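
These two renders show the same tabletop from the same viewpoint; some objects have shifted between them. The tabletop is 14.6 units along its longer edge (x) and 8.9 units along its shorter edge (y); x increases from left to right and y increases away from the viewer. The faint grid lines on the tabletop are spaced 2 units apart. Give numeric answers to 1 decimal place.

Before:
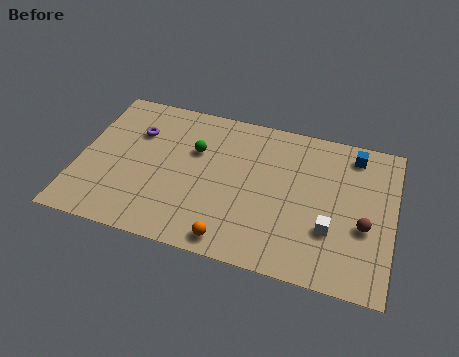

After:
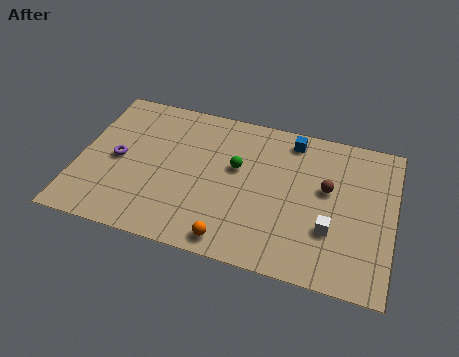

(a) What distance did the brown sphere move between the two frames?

2.5

The brown sphere was near (13.3, 3.5) before and (11.5, 5.2) after, so it travelled √(1.8² + 1.7²) ≈ 2.5 units.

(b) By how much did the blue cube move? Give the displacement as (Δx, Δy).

(-2.9, 0.1)

From the two frames, the blue cube sits at roughly (12.6, 7.6) before and (9.7, 7.7) after.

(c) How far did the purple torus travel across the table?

2.0

The purple torus moved from about (2.5, 6.2) to (1.8, 4.3), a distance of √(0.7² + 1.9²) ≈ 2.0.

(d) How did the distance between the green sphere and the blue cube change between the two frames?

-4.1

Before: roughly 7.5 units apart; after: 3.4. That's 4.1 units closer together.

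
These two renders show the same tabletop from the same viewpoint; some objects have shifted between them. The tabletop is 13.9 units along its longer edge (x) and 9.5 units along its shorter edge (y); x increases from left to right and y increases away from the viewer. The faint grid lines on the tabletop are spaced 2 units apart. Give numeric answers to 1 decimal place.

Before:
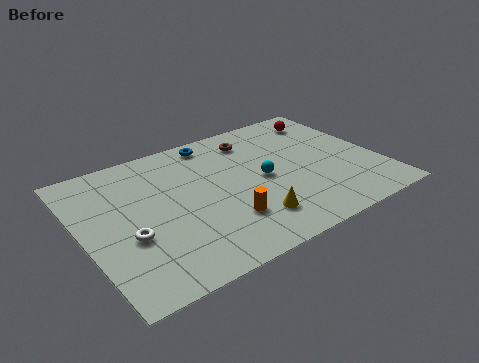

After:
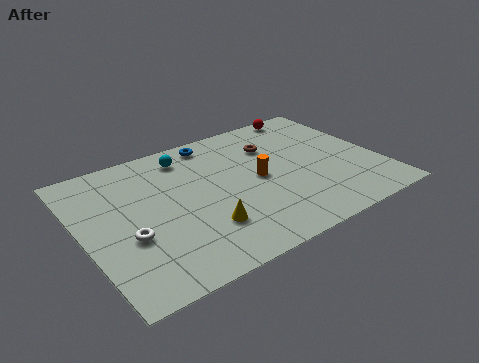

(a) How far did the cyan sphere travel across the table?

4.5

The cyan sphere moved from about (8.4, 4.6) to (5.3, 7.9), a distance of √(3.1² + 3.3²) ≈ 4.5.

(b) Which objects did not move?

the white torus and the blue torus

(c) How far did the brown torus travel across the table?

1.2

The brown torus was near (8.5, 7.7) before and (9.3, 6.8) after, so it travelled √(0.8² + 0.9²) ≈ 1.2 units.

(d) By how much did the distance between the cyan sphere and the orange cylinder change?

+1.3

They were about 3.0 units apart before and 4.3 after — 1.3 units further apart.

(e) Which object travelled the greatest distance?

the cyan sphere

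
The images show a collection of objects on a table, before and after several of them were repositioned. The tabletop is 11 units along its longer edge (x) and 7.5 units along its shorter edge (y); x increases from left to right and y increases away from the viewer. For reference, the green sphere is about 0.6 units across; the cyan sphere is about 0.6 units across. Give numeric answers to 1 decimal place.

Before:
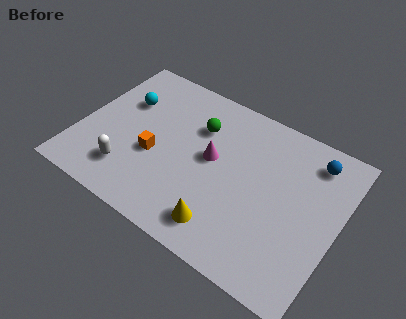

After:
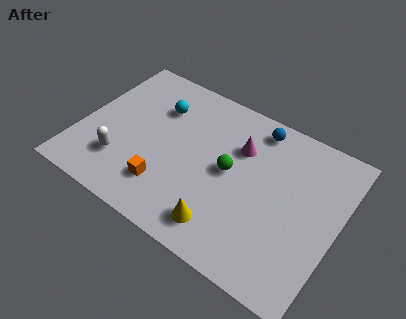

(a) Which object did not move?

the yellow cone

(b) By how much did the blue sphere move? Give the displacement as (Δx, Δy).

(-2.5, 0.3)

The blue sphere was at about (9.6, 6.2) and moved to about (7.1, 6.5).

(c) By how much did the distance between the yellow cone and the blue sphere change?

-0.5

They were about 5.7 units apart before and 5.2 after — 0.5 units closer together.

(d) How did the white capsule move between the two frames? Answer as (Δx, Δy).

(-0.4, 0.3)

From the two frames, the white capsule sits at roughly (2.4, 1.7) before and (2.0, 2.0) after.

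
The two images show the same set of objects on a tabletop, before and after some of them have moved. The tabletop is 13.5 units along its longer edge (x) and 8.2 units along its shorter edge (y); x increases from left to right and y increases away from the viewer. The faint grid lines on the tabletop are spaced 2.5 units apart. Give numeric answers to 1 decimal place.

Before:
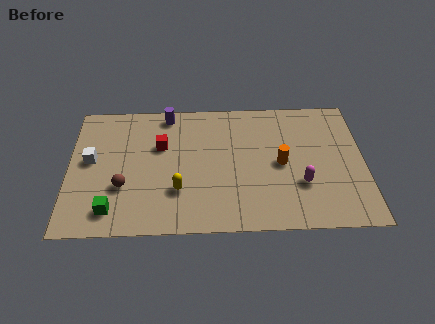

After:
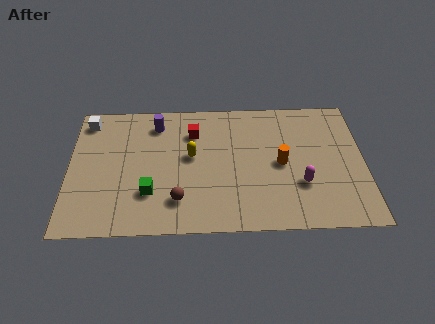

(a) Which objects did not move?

the magenta capsule and the orange cylinder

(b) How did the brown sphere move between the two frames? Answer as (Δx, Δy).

(2.5, -0.9)

From the two frames, the brown sphere sits at roughly (2.5, 2.8) before and (5.0, 1.9) after.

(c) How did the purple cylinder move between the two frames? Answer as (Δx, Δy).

(-0.5, -0.6)

The purple cylinder was at about (4.5, 7.3) and moved to about (4.0, 6.7).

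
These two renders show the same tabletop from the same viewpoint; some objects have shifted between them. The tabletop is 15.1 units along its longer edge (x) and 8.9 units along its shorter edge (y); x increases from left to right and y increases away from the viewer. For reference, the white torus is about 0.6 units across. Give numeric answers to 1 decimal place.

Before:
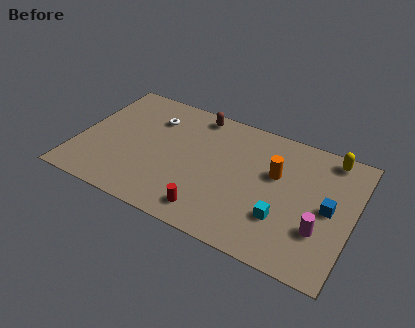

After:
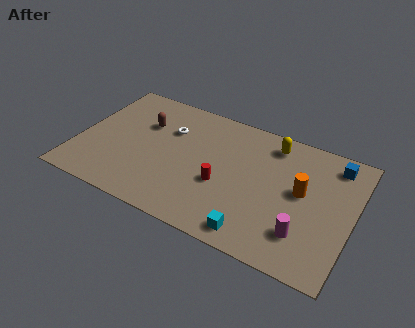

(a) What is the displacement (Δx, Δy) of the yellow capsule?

(-3.1, -0.4)

The yellow capsule was at about (13.5, 7.9) and moved to about (10.4, 7.5).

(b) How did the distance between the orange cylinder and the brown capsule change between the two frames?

+3.7

The distance was about 5.3 in the first image and 9.0 in the second, so they moved 3.7 units further apart.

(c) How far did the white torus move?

1.1

The white torus moved from about (3.8, 6.6) to (4.8, 6.1), a distance of √(1.0² + 0.5²) ≈ 1.1.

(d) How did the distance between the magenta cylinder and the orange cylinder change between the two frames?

-1.1

They were about 3.8 units apart before and 2.7 after — 1.1 units closer together.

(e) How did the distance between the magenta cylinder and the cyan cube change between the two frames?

+0.7

They were about 2.0 units apart before and 2.7 after — 0.7 units further apart.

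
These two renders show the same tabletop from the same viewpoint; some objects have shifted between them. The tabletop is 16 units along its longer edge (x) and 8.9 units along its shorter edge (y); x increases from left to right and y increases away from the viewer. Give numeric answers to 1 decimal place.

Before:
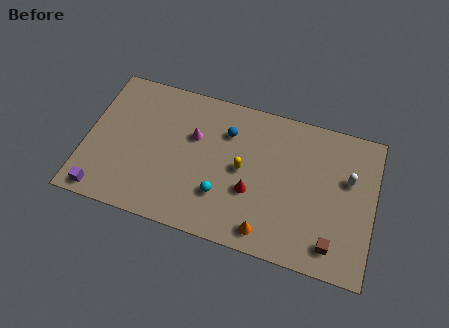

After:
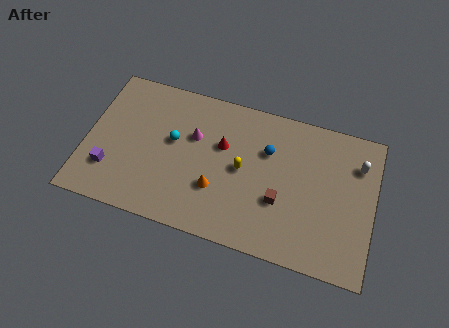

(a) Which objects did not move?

the yellow capsule and the magenta cone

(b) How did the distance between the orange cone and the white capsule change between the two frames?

+2.4

Before: roughly 6.1 units apart; after: 8.5. That's 2.4 units further apart.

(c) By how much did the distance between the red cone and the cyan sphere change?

+1.0

The distance was about 1.7 in the first image and 2.7 in the second, so they moved 1.0 units further apart.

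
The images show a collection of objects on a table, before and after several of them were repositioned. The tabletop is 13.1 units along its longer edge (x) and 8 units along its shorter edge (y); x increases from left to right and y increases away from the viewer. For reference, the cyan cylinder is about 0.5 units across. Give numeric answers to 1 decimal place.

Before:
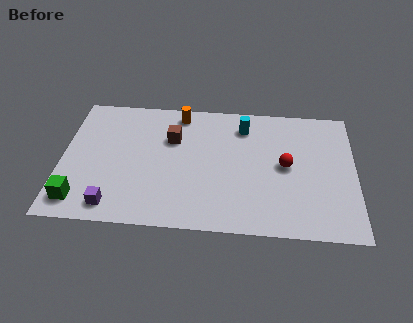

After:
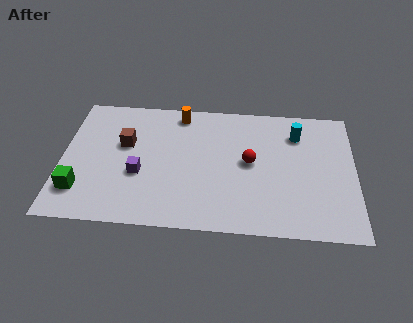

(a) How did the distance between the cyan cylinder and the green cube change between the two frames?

+1.7

Before: roughly 8.8 units apart; after: 10.5. That's 1.7 units further apart.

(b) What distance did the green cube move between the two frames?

0.6

The green cube was near (0.9, 1.3) before and (0.9, 1.9) after, so it travelled √(0.0² + 0.6²) ≈ 0.6 units.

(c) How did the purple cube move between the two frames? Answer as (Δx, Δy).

(1.1, 2.0)

The purple cube started near (2.4, 1.1) and ended near (3.5, 3.1).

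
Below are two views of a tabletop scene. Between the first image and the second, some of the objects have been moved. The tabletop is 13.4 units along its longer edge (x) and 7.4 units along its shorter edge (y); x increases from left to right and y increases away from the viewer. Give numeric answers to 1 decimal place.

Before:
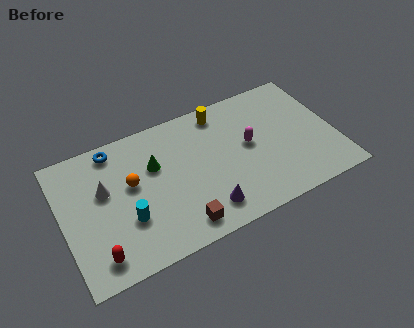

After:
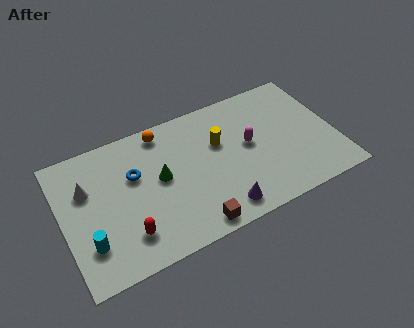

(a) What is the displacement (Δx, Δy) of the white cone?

(-0.8, 0.4)

The white cone started near (2.1, 4.5) and ended near (1.3, 4.9).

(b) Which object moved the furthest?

the orange sphere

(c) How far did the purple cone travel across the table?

0.8

From (6.7, 1.4) to (7.4, 1.1), the purple cone covered √(0.7² + 0.3²) ≈ 0.8 units.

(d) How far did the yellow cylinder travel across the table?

1.7

From (8.1, 6.4) to (7.8, 4.7), the yellow cylinder covered √(0.3² + 1.7²) ≈ 1.7 units.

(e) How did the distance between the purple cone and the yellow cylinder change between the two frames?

-1.6

The distance was about 5.2 in the first image and 3.6 in the second, so they moved 1.6 units closer together.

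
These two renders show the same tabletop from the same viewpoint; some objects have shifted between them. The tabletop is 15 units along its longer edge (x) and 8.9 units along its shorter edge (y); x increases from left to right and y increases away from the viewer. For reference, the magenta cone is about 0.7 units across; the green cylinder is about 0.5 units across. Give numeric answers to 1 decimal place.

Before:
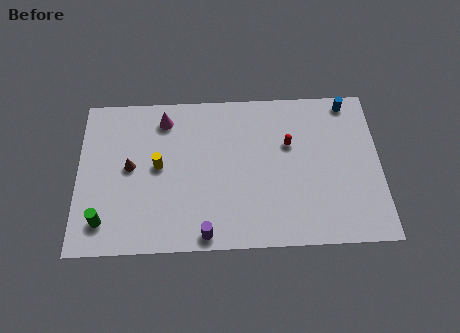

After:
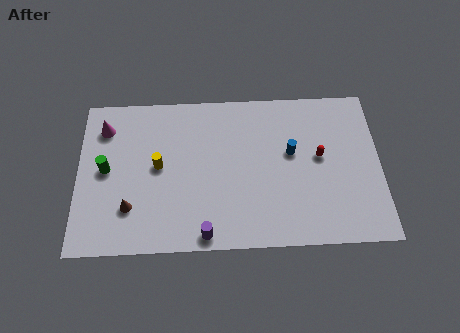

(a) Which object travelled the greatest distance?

the blue cylinder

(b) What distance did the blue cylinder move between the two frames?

4.0

The blue cylinder moved from about (13.5, 8.0) to (10.6, 5.2), a distance of √(2.9² + 2.8²) ≈ 4.0.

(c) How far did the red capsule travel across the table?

1.7

From (10.5, 5.7) to (12.0, 4.9), the red capsule covered √(1.5² + 0.8²) ≈ 1.7 units.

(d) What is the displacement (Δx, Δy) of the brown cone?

(0.0, -2.3)

The brown cone started near (2.6, 4.7) and ended near (2.6, 2.4).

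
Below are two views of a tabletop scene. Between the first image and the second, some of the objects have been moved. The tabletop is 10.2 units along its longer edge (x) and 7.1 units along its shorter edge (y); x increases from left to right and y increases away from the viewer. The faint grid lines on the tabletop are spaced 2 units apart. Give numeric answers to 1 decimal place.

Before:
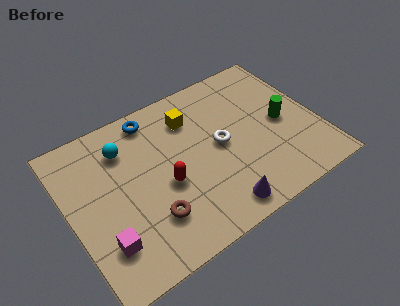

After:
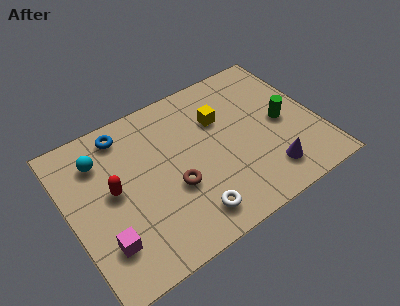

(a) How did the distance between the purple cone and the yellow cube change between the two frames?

-0.8

The distance was about 4.5 in the first image and 3.7 in the second, so they moved 0.8 units closer together.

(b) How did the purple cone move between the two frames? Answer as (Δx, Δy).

(2.2, 0.5)

From the two frames, the purple cone sits at roughly (5.6, 0.9) before and (7.8, 1.4) after.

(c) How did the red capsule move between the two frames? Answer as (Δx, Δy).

(-2.0, 0.8)

The red capsule was at about (3.8, 3.0) and moved to about (1.8, 3.8).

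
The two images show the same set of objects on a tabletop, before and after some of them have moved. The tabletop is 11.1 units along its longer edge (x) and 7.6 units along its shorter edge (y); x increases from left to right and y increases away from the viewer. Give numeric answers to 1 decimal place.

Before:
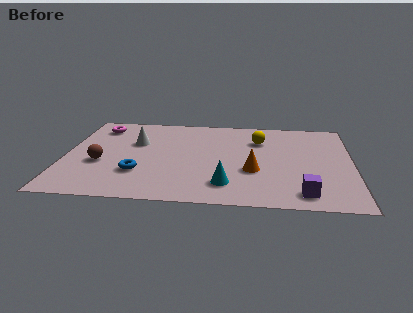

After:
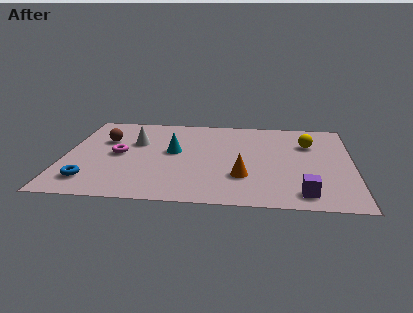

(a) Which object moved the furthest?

the cyan cone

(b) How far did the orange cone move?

0.6

From (7.3, 2.8) to (6.9, 2.3), the orange cone covered √(0.4² + 0.5²) ≈ 0.6 units.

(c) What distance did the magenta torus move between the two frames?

2.6

The magenta torus was near (1.2, 6.2) before and (2.1, 3.8) after, so it travelled √(0.9² + 2.4²) ≈ 2.6 units.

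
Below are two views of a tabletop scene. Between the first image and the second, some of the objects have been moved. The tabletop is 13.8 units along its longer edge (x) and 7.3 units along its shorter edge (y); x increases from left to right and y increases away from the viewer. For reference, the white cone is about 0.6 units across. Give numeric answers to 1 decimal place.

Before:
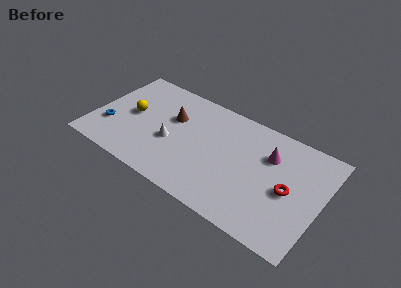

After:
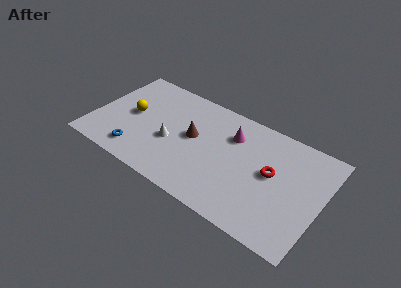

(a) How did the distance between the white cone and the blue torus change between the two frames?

-1.3

They were about 3.8 units apart before and 2.5 after — 1.3 units closer together.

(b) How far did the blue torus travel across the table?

2.1

The blue torus was near (1.1, 2.3) before and (3.0, 1.3) after, so it travelled √(1.9² + 1.0²) ≈ 2.1 units.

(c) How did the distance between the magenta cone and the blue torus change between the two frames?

-3.2

Before: roughly 9.8 units apart; after: 6.6. That's 3.2 units closer together.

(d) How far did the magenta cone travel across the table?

2.3

The magenta cone was near (10.5, 5.1) before and (8.2, 5.3) after, so it travelled √(2.3² + 0.2²) ≈ 2.3 units.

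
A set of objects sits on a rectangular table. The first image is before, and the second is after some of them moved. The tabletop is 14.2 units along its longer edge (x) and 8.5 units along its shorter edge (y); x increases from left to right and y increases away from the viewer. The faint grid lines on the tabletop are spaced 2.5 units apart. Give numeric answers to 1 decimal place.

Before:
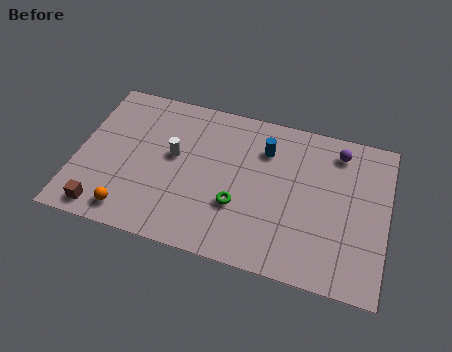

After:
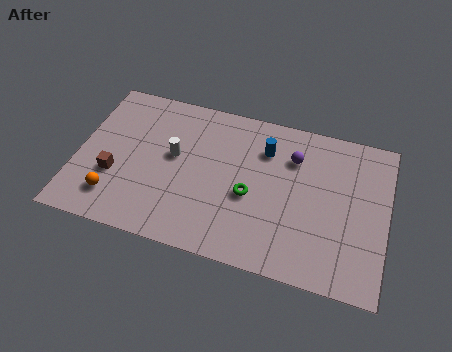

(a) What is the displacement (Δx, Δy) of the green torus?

(0.5, 0.7)

The green torus was at about (7.5, 2.9) and moved to about (8.0, 3.6).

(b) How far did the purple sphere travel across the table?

2.2

The purple sphere moved from about (11.8, 7.1) to (9.8, 6.2), a distance of √(2.0² + 0.9²) ≈ 2.2.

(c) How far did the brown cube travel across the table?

2.0

The brown cube was near (1.5, 1.0) before and (1.8, 3.0) after, so it travelled √(0.3² + 2.0²) ≈ 2.0 units.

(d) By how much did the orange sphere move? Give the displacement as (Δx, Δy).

(-0.8, 0.6)

The orange sphere started near (2.7, 1.2) and ended near (1.9, 1.8).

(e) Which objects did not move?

the white cylinder and the blue cylinder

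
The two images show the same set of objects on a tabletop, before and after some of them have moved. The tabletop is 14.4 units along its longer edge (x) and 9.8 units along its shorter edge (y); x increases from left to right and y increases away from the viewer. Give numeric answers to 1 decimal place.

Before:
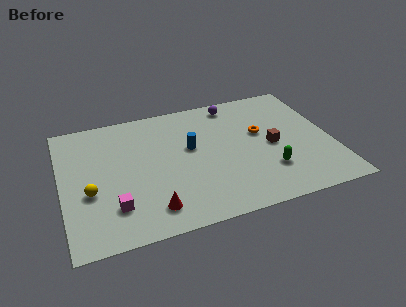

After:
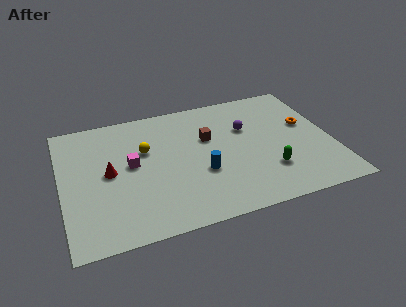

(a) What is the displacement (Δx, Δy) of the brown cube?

(-3.3, 1.6)

The brown cube was at about (11.2, 4.6) and moved to about (7.9, 6.2).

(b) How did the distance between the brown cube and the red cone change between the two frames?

-1.8

Before: roughly 7.3 units apart; after: 5.5. That's 1.8 units closer together.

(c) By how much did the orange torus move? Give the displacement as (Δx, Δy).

(2.5, 0.0)

From the two frames, the orange torus sits at roughly (10.7, 5.8) before and (13.2, 5.8) after.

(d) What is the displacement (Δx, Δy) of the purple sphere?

(0.5, -2.2)

From the two frames, the purple sphere sits at roughly (9.5, 8.6) before and (10.0, 6.4) after.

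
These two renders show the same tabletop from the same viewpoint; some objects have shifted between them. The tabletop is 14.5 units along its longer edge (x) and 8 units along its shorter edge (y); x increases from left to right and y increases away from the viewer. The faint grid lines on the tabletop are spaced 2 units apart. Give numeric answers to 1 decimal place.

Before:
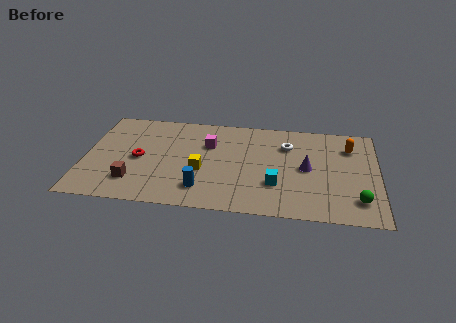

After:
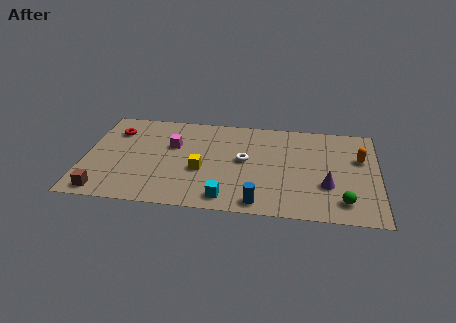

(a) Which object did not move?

the yellow cube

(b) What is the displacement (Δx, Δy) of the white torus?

(-2.1, -1.5)

From the two frames, the white torus sits at roughly (10.0, 5.8) before and (7.9, 4.3) after.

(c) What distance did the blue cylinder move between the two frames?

2.9

The blue cylinder moved from about (5.9, 1.7) to (8.7, 0.9), a distance of √(2.8² + 0.8²) ≈ 2.9.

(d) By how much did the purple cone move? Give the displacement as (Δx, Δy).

(1.0, -1.3)

The purple cone was at about (11.0, 4.0) and moved to about (12.0, 2.7).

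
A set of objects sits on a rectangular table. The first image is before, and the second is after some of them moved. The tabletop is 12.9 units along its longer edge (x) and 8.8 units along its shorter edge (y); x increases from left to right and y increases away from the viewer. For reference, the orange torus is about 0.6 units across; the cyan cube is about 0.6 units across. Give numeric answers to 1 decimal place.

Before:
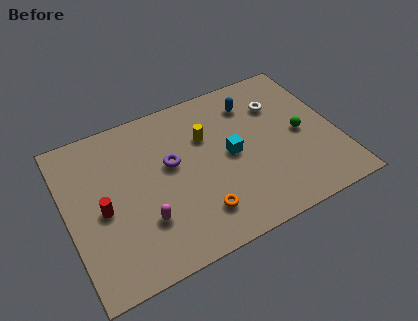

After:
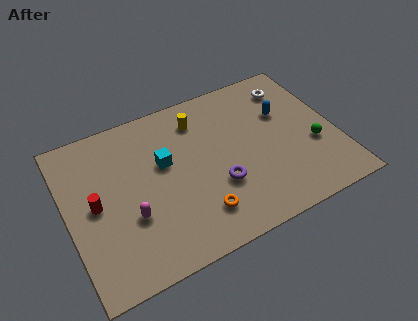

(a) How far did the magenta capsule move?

0.8

The magenta capsule was near (3.4, 2.6) before and (2.8, 3.1) after, so it travelled √(0.6² + 0.5²) ≈ 0.8 units.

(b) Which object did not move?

the orange torus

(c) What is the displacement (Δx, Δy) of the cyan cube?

(-3.1, 0.9)

From the two frames, the cyan cube sits at roughly (7.8, 4.4) before and (4.7, 5.3) after.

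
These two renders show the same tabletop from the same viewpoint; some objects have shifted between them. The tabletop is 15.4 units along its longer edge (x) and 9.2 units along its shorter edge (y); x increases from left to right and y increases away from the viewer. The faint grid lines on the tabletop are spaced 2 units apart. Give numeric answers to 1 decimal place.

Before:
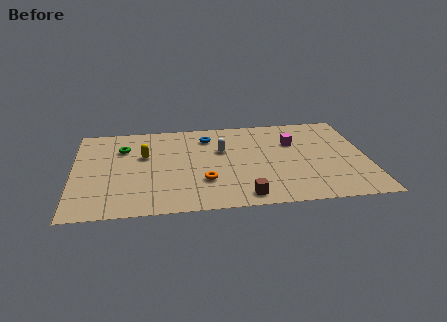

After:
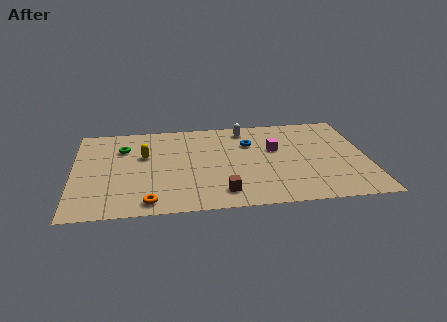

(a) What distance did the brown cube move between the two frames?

1.2

From (8.8, 1.1) to (7.7, 1.6), the brown cube covered √(1.1² + 0.5²) ≈ 1.2 units.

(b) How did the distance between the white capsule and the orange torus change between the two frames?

+5.4

They were about 3.2 units apart before and 8.6 after — 5.4 units further apart.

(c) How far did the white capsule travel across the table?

2.5

The white capsule was near (7.8, 5.8) before and (9.1, 7.9) after, so it travelled √(1.3² + 2.1²) ≈ 2.5 units.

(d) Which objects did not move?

the yellow capsule and the green torus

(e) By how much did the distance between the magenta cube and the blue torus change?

-3.1

They were about 4.6 units apart before and 1.5 after — 3.1 units closer together.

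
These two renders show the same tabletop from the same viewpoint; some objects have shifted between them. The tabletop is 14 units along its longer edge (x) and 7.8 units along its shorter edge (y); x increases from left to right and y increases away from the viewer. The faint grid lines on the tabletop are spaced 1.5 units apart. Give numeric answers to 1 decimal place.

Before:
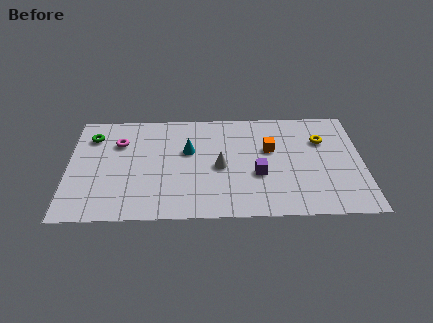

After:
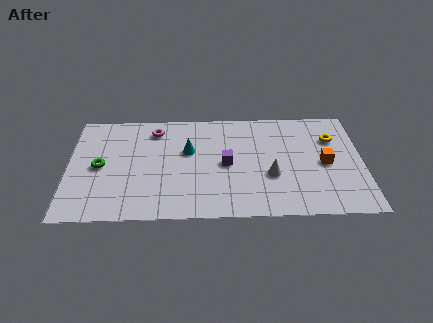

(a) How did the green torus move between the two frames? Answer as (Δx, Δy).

(0.4, -2.2)

The green torus was at about (1.1, 6.0) and moved to about (1.5, 3.8).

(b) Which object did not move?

the cyan cone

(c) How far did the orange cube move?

2.8

The orange cube was near (9.6, 4.8) before and (12.2, 3.7) after, so it travelled √(2.6² + 1.1²) ≈ 2.8 units.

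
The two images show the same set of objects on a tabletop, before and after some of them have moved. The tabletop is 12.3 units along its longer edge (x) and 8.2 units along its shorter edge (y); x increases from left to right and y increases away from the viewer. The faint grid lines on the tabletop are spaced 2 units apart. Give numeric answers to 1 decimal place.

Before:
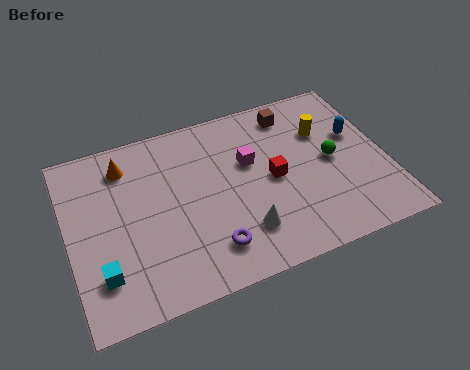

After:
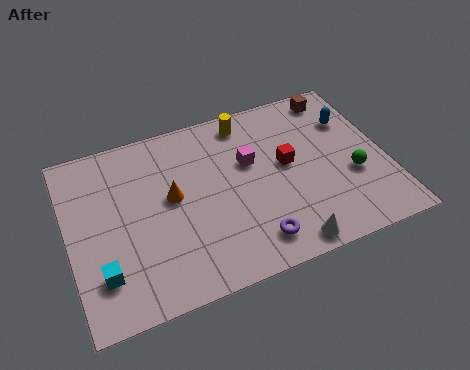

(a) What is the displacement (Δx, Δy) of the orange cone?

(1.6, -2.1)

The orange cone was at about (2.4, 6.6) and moved to about (4.0, 4.5).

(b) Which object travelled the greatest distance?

the yellow cylinder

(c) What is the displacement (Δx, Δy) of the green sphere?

(0.7, -1.0)

The green sphere started near (10.2, 4.1) and ended near (10.9, 3.1).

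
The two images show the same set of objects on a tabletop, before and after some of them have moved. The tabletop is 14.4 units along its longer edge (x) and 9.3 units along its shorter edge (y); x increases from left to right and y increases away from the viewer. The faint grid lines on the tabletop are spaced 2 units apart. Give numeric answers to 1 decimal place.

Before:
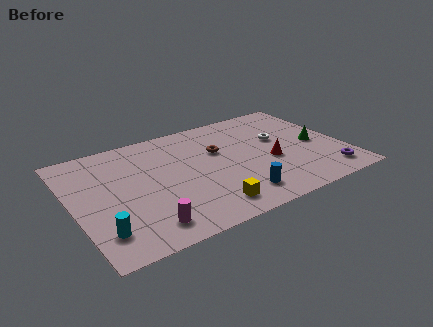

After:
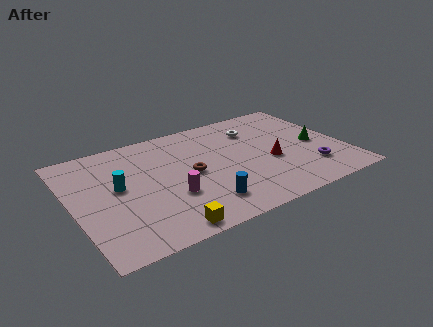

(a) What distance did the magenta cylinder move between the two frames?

2.3

The magenta cylinder was near (3.3, 1.5) before and (4.9, 3.2) after, so it travelled √(1.6² + 1.7²) ≈ 2.3 units.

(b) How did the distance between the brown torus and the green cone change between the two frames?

+1.5

The distance was about 5.3 in the first image and 6.8 in the second, so they moved 1.5 units further apart.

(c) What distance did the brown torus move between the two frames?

2.1

The brown torus moved from about (7.9, 5.9) to (6.2, 4.6), a distance of √(1.7² + 1.3²) ≈ 2.1.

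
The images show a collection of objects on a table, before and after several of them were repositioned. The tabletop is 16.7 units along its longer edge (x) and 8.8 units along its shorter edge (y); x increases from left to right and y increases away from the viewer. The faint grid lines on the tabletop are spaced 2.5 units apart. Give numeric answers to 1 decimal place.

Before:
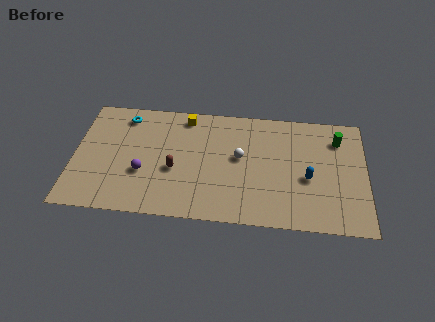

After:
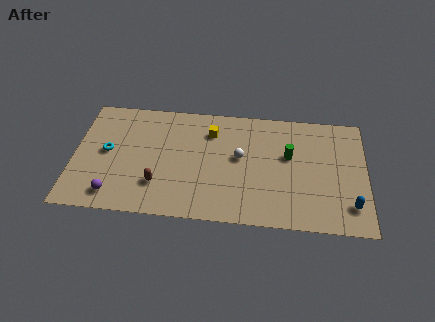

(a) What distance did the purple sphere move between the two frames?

2.4

The purple sphere moved from about (4.0, 3.2) to (2.4, 1.4), a distance of √(1.6² + 1.8²) ≈ 2.4.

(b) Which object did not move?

the white sphere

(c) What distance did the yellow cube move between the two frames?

1.8

From (6.3, 7.7) to (7.8, 6.7), the yellow cube covered √(1.5² + 1.0²) ≈ 1.8 units.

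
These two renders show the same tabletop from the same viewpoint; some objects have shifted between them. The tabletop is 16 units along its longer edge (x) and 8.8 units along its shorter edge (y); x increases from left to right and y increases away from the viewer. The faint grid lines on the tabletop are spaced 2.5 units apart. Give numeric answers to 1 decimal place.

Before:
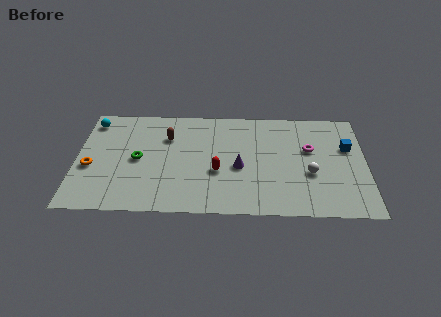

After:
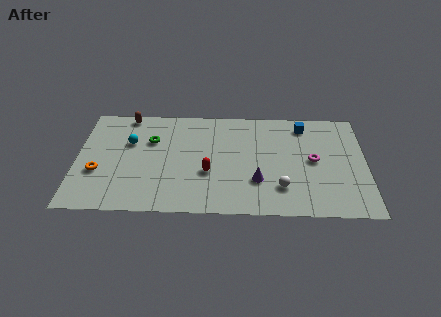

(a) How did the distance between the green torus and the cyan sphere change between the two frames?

-2.8

The distance was about 4.0 in the first image and 1.2 in the second, so they moved 2.8 units closer together.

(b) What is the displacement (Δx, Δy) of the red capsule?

(-0.5, -0.1)

From the two frames, the red capsule sits at roughly (7.8, 3.4) before and (7.3, 3.3) after.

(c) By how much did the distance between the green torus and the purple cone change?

+1.1

They were about 5.6 units apart before and 6.7 after — 1.1 units further apart.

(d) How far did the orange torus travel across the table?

0.6

The orange torus was near (0.8, 3.6) before and (1.2, 3.2) after, so it travelled √(0.4² + 0.4²) ≈ 0.6 units.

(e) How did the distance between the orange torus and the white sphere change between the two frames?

-2.0

The distance was about 12.1 in the first image and 10.1 in the second, so they moved 2.0 units closer together.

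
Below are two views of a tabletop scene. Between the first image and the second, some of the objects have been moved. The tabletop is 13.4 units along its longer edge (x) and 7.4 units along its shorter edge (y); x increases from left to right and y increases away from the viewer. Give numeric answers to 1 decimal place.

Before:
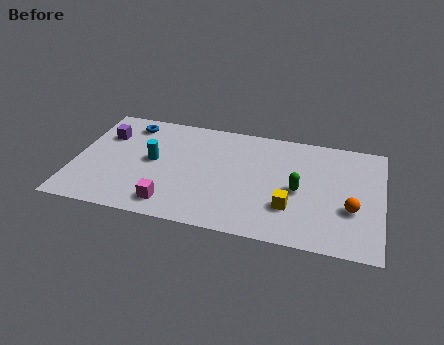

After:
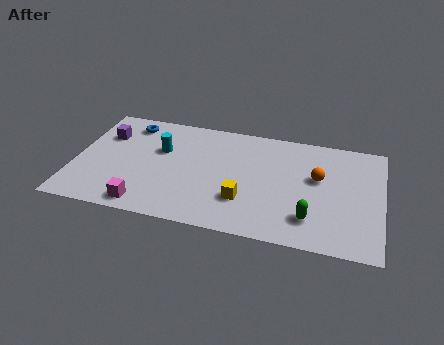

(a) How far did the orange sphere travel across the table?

2.3

The orange sphere was near (12.1, 2.7) before and (10.6, 4.4) after, so it travelled √(1.5² + 1.7²) ≈ 2.3 units.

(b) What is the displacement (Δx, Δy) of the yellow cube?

(-2.0, 0.0)

From the two frames, the yellow cube sits at roughly (9.5, 2.2) before and (7.5, 2.2) after.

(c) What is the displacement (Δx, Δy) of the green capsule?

(0.6, -1.7)

The green capsule started near (9.8, 3.4) and ended near (10.4, 1.7).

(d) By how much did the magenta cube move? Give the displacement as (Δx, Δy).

(-1.1, -0.3)

The magenta cube was at about (4.4, 1.2) and moved to about (3.3, 0.9).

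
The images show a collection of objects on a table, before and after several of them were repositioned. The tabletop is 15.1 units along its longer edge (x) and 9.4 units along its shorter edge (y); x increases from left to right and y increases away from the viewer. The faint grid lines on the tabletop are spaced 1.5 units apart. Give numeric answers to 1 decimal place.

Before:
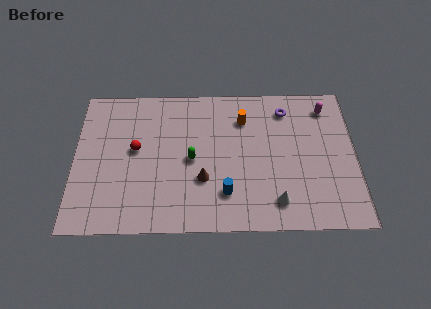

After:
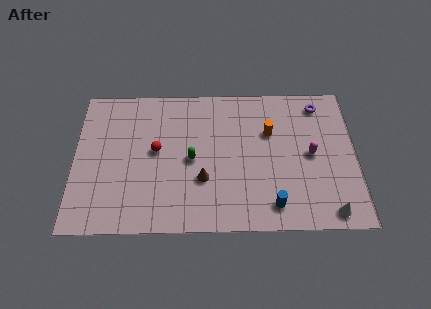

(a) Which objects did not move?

the green capsule and the brown cone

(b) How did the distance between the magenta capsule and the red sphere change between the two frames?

-2.3

They were about 10.6 units apart before and 8.3 after — 2.3 units closer together.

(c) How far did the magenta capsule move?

3.2

The magenta capsule was near (13.6, 7.8) before and (12.7, 4.7) after, so it travelled √(0.9² + 3.1²) ≈ 3.2 units.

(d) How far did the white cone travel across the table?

2.9

The white cone was near (10.8, 1.7) before and (13.6, 1.0) after, so it travelled √(2.8² + 0.7²) ≈ 2.9 units.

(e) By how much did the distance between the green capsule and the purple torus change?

+1.7

The distance was about 6.0 in the first image and 7.7 in the second, so they moved 1.7 units further apart.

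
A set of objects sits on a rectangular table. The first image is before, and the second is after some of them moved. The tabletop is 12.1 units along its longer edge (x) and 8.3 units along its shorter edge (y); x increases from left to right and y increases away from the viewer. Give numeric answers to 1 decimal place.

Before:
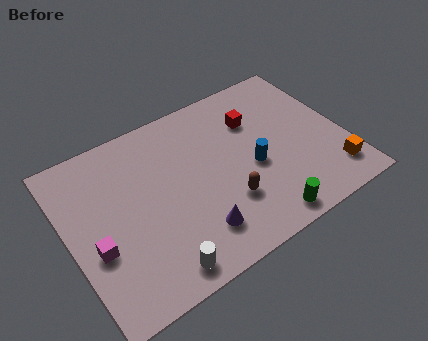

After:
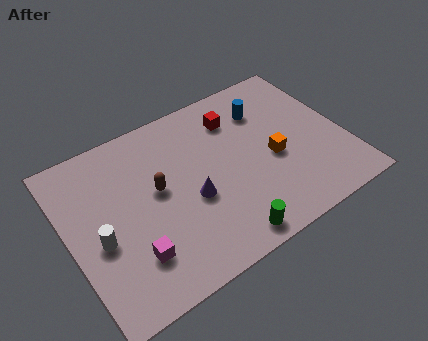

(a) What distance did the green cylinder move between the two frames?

1.7

From (7.9, 0.9) to (6.2, 0.9), the green cylinder covered √(1.7² + 0.0²) ≈ 1.7 units.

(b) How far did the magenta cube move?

1.8

The magenta cube moved from about (1.0, 3.2) to (2.4, 2.1), a distance of √(1.4² + 1.1²) ≈ 1.8.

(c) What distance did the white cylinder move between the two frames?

3.3

The white cylinder was near (3.3, 1.0) before and (1.2, 3.5) after, so it travelled √(2.1² + 2.5²) ≈ 3.3 units.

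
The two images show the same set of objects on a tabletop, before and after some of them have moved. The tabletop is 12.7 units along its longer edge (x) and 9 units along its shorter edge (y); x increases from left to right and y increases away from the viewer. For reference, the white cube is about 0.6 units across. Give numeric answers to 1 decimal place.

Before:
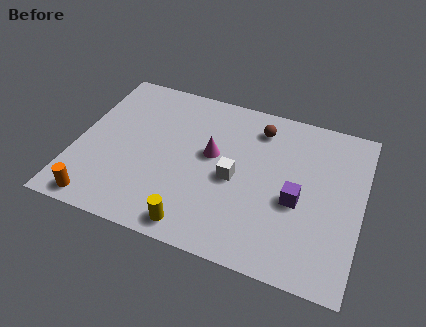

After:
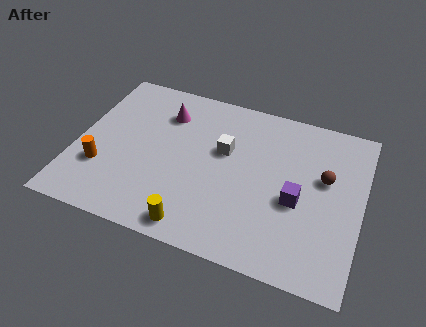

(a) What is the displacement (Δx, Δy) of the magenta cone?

(-2.3, 1.7)

The magenta cone was at about (6.0, 5.1) and moved to about (3.7, 6.8).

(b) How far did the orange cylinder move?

1.9

The orange cylinder moved from about (1.4, 0.9) to (1.3, 2.8), a distance of √(0.1² + 1.9²) ≈ 1.9.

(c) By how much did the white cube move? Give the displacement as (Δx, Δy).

(-0.6, 1.4)

The white cube was at about (7.1, 4.1) and moved to about (6.5, 5.5).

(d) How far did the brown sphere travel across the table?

3.6

The brown sphere moved from about (7.9, 7.3) to (11.0, 5.4), a distance of √(3.1² + 1.9²) ≈ 3.6.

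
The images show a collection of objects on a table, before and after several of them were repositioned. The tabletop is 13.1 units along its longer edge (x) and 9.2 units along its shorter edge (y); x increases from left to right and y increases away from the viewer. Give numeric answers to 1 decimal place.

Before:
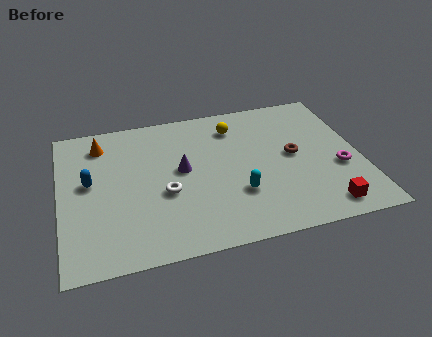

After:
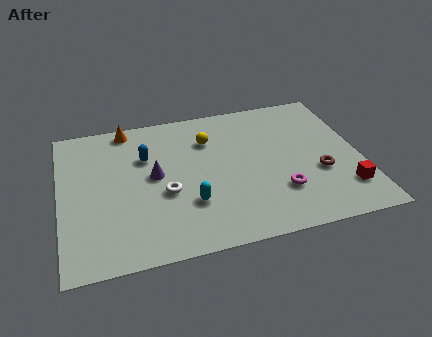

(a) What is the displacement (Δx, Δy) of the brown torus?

(1.0, -1.4)

From the two frames, the brown torus sits at roughly (10.2, 4.8) before and (11.2, 3.4) after.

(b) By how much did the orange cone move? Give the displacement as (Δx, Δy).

(1.2, 0.8)

From the two frames, the orange cone sits at roughly (1.9, 7.5) before and (3.1, 8.3) after.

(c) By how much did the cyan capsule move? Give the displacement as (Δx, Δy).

(-2.1, -0.1)

The cyan capsule started near (7.6, 2.9) and ended near (5.5, 2.8).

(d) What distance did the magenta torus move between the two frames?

2.8

From (12.1, 3.5) to (9.4, 2.6), the magenta torus covered √(2.7² + 0.9²) ≈ 2.8 units.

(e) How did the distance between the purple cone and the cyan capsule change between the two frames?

-0.6

The distance was about 3.1 in the first image and 2.5 in the second, so they moved 0.6 units closer together.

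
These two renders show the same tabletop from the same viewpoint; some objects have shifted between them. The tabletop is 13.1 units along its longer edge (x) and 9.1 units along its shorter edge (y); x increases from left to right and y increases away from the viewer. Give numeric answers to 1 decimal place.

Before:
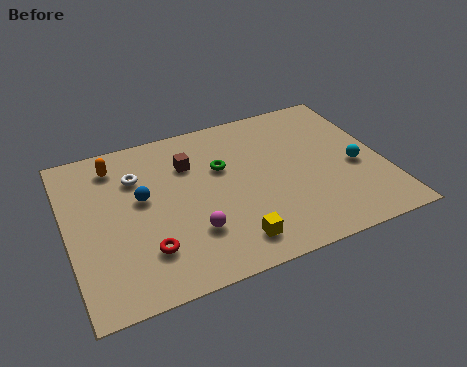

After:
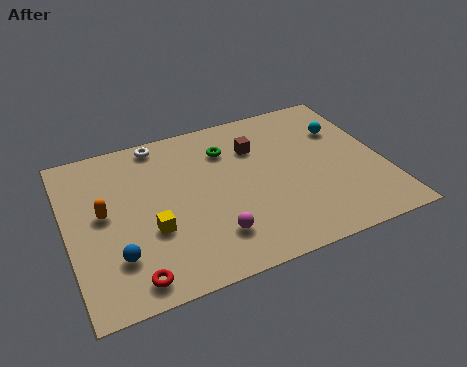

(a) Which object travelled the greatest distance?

the yellow cube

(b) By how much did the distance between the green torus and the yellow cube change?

+0.6

Before: roughly 4.3 units apart; after: 4.9. That's 0.6 units further apart.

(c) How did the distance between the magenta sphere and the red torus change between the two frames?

+1.6

Before: roughly 1.9 units apart; after: 3.5. That's 1.6 units further apart.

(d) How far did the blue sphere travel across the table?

3.1

From (3.1, 5.2) to (1.8, 2.4), the blue sphere covered √(1.3² + 2.8²) ≈ 3.1 units.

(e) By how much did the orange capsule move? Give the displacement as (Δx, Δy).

(-0.7, -2.6)

The orange capsule started near (2.2, 7.5) and ended near (1.5, 4.9).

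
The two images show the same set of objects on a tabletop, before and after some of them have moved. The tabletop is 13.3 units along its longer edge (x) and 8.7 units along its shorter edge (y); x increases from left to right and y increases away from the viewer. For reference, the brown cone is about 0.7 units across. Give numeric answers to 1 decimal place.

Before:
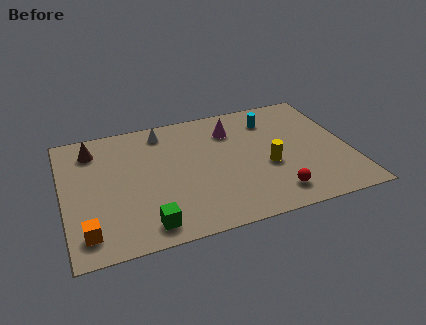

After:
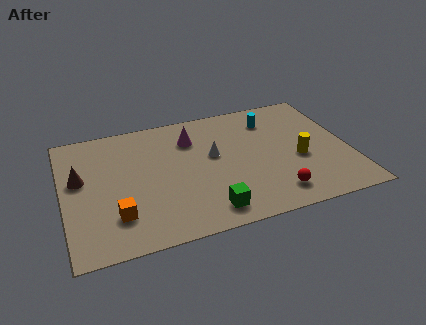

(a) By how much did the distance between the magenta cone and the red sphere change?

+0.7

They were about 5.3 units apart before and 6.0 after — 0.7 units further apart.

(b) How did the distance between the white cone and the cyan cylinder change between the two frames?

-1.7

Before: roughly 5.1 units apart; after: 3.4. That's 1.7 units closer together.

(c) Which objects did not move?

the cyan cylinder and the red sphere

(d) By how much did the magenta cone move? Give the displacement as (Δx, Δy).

(-1.9, -0.1)

The magenta cone was at about (8.0, 6.6) and moved to about (6.1, 6.5).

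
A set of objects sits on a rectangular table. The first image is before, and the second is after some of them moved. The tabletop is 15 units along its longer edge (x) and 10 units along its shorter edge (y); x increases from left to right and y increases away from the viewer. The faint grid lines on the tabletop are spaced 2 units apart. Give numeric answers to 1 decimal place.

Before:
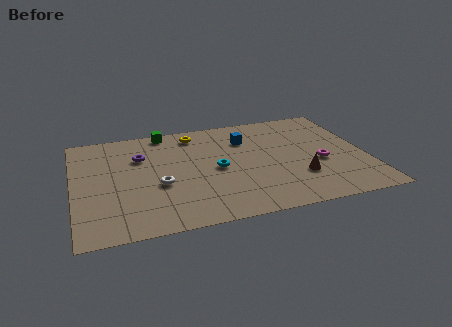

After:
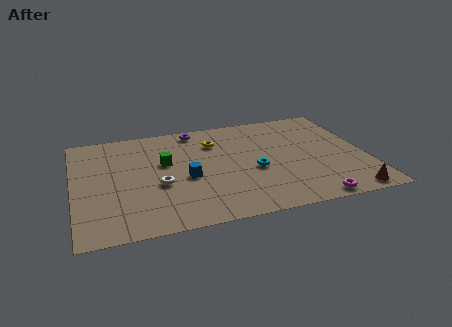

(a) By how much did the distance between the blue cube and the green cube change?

-2.5

The distance was about 4.5 in the first image and 2.0 in the second, so they moved 2.5 units closer together.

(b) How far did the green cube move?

3.1

From (4.9, 9.1) to (4.7, 6.0), the green cube covered √(0.2² + 3.1²) ≈ 3.1 units.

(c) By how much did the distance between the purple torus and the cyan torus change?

+1.1

Before: roughly 4.3 units apart; after: 5.4. That's 1.1 units further apart.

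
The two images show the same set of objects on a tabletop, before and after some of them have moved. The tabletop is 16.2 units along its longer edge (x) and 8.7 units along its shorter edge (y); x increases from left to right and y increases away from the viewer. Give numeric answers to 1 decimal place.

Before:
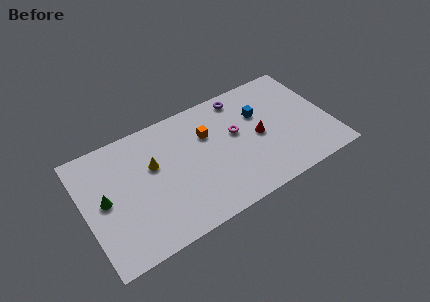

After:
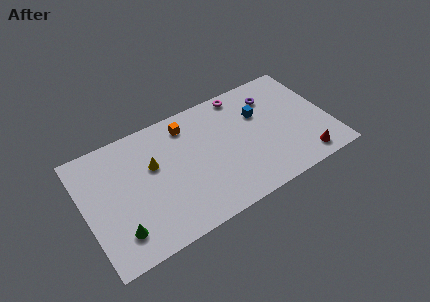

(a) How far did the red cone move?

4.0

The red cone moved from about (11.5, 4.2) to (14.1, 1.2), a distance of √(2.6² + 3.0²) ≈ 4.0.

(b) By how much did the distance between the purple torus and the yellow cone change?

+1.7

They were about 6.6 units apart before and 8.3 after — 1.7 units further apart.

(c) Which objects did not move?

the yellow cone and the blue cube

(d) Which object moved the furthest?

the red cone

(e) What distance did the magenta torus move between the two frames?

2.8

The magenta torus was near (10.1, 5.1) before and (10.9, 7.8) after, so it travelled √(0.8² + 2.7²) ≈ 2.8 units.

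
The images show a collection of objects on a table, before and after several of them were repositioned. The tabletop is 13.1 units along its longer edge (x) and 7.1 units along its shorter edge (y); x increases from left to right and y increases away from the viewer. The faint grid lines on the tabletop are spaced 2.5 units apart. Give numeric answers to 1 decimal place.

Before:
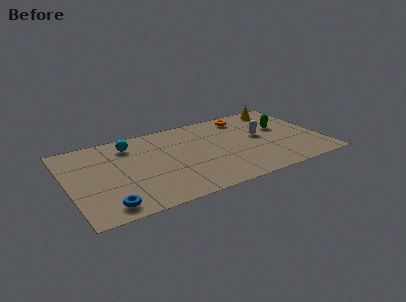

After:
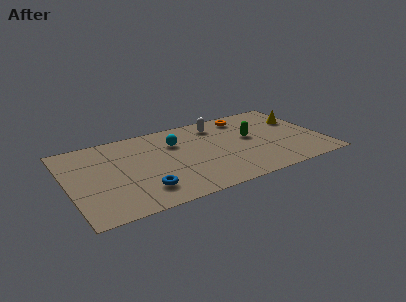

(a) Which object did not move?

the orange torus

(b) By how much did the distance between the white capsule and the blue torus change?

-2.7

Before: roughly 8.8 units apart; after: 6.1. That's 2.7 units closer together.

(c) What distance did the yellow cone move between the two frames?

1.7

The yellow cone moved from about (11.5, 6.2) to (12.2, 4.7), a distance of √(0.7² + 1.5²) ≈ 1.7.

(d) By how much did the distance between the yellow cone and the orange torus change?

+1.0

They were about 2.0 units apart before and 3.0 after — 1.0 units further apart.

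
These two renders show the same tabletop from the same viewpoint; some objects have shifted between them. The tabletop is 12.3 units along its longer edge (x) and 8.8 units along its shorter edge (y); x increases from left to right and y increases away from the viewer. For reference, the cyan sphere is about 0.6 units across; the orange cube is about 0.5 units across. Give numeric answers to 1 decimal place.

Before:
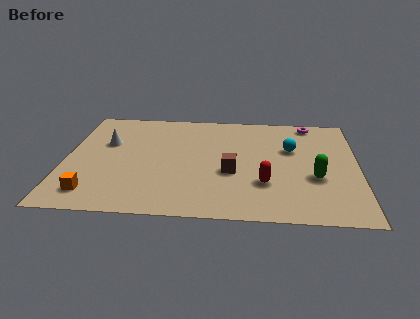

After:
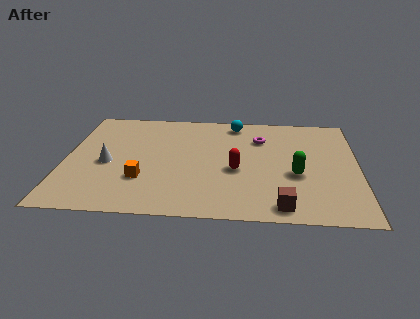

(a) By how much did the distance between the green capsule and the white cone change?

-1.2

The distance was about 9.1 in the first image and 7.9 in the second, so they moved 1.2 units closer together.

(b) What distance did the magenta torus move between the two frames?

2.6

The magenta torus was near (10.3, 7.9) before and (8.2, 6.4) after, so it travelled √(2.1² + 1.5²) ≈ 2.6 units.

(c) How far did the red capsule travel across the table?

1.6

From (8.4, 2.7) to (7.2, 3.7), the red capsule covered √(1.2² + 1.0²) ≈ 1.6 units.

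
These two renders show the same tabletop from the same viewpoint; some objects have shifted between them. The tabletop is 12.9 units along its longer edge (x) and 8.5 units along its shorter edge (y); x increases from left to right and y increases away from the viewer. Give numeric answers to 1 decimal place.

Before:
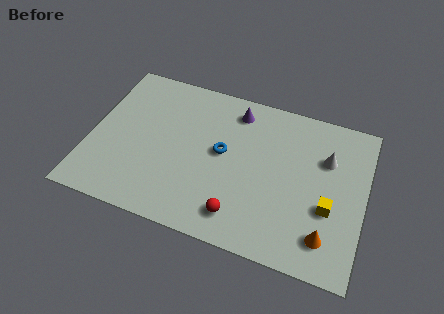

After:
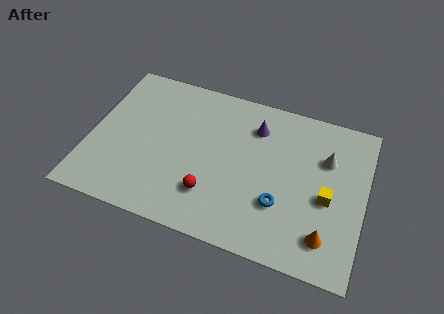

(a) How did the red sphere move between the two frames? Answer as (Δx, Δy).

(-1.4, 0.7)

The red sphere was at about (7.3, 1.5) and moved to about (5.9, 2.2).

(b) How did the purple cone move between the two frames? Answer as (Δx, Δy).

(1.0, -0.6)

The purple cone started near (6.6, 7.1) and ended near (7.6, 6.5).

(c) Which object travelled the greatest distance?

the blue torus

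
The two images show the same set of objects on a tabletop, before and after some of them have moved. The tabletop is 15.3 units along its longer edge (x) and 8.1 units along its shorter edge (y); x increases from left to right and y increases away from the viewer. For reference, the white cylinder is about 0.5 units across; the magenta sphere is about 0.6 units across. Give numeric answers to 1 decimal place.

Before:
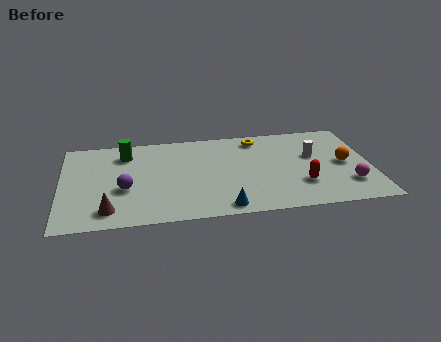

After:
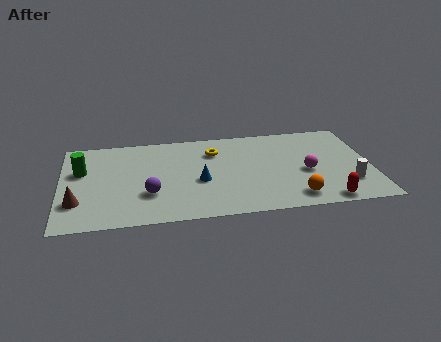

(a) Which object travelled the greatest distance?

the orange sphere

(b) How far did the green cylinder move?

2.6

From (3.2, 6.4) to (1.0, 5.1), the green cylinder covered √(2.2² + 1.3²) ≈ 2.6 units.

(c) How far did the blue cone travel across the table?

2.7

The blue cone was near (7.9, 0.9) before and (6.8, 3.4) after, so it travelled √(1.1² + 2.5²) ≈ 2.7 units.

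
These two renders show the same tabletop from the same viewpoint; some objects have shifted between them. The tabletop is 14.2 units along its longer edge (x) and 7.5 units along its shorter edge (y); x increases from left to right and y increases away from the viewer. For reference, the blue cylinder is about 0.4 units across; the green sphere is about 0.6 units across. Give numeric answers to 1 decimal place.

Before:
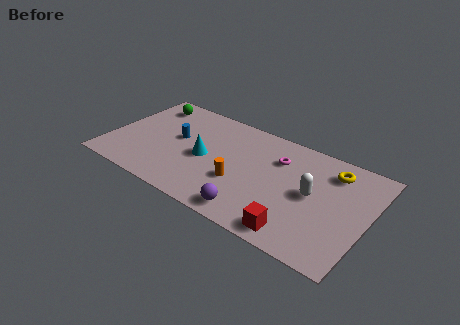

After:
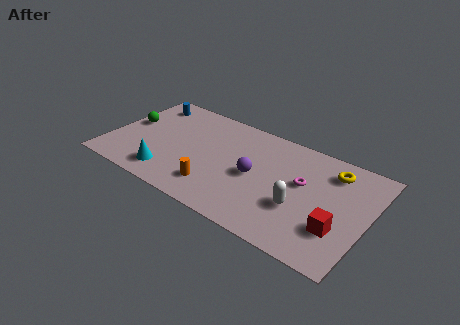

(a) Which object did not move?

the yellow torus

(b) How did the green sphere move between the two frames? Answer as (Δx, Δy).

(-0.7, -2.0)

The green sphere was at about (1.6, 6.2) and moved to about (0.9, 4.2).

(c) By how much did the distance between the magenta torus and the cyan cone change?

+3.4

They were about 4.2 units apart before and 7.6 after — 3.4 units further apart.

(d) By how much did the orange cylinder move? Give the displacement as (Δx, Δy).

(-1.2, -1.0)

The orange cylinder started near (7.4, 2.7) and ended near (6.2, 1.7).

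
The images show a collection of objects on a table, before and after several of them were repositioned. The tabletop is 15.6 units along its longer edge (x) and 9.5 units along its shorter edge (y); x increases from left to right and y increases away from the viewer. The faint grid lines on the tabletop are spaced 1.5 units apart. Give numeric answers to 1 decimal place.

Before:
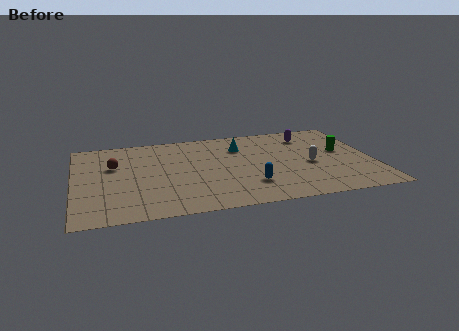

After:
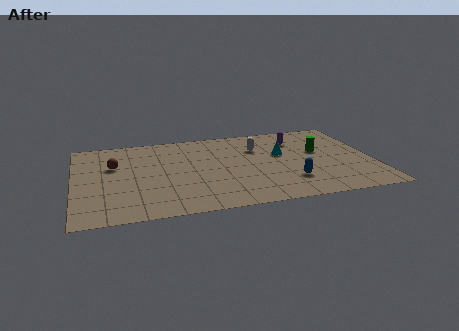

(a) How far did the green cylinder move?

1.2

The green cylinder was near (14.1, 5.4) before and (12.9, 5.6) after, so it travelled √(1.2² + 0.2²) ≈ 1.2 units.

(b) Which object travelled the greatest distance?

the white capsule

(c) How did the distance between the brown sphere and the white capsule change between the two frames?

-2.8

Before: roughly 10.4 units apart; after: 7.6. That's 2.8 units closer together.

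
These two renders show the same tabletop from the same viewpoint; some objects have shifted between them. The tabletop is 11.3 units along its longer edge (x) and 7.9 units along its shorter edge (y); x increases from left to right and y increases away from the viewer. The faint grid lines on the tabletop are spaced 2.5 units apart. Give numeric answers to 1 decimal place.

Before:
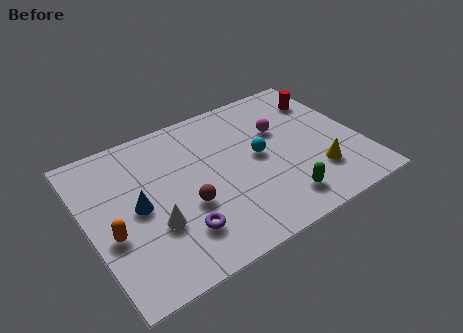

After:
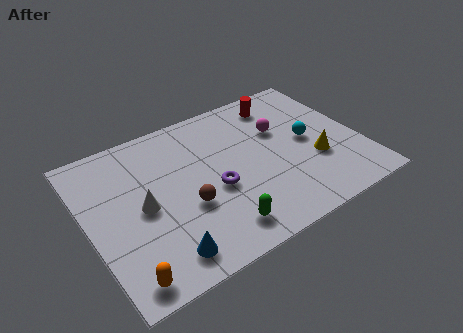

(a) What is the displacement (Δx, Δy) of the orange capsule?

(0.2, -2.2)

The orange capsule started near (0.8, 3.1) and ended near (1.0, 0.9).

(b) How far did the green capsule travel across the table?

2.6

From (7.5, 1.4) to (4.9, 1.3), the green capsule covered √(2.6² + 0.1²) ≈ 2.6 units.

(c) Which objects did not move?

the magenta sphere and the brown sphere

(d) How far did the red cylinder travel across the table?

1.9

From (10.3, 6.0) to (8.5, 6.6), the red cylinder covered √(1.8² + 0.6²) ≈ 1.9 units.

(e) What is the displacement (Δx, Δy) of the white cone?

(-0.3, 1.1)

The white cone was at about (2.5, 2.7) and moved to about (2.2, 3.8).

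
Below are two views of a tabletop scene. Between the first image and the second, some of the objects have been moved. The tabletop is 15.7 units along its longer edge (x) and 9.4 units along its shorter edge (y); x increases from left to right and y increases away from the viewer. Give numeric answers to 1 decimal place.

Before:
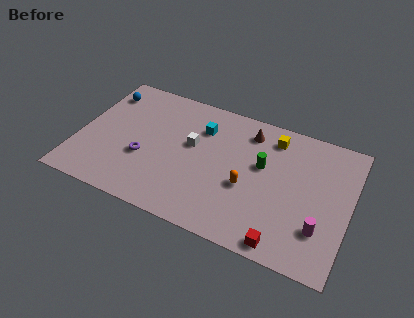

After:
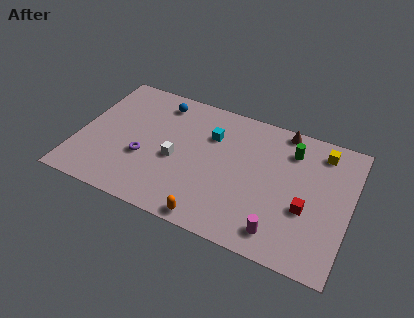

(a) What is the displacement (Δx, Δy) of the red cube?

(1.0, 2.7)

The red cube started near (12.3, 0.9) and ended near (13.3, 3.6).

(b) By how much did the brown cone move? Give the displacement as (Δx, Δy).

(1.9, 0.9)

From the two frames, the brown cone sits at roughly (9.6, 7.7) before and (11.5, 8.6) after.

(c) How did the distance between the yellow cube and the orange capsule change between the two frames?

+4.9

Before: roughly 4.1 units apart; after: 9.0. That's 4.9 units further apart.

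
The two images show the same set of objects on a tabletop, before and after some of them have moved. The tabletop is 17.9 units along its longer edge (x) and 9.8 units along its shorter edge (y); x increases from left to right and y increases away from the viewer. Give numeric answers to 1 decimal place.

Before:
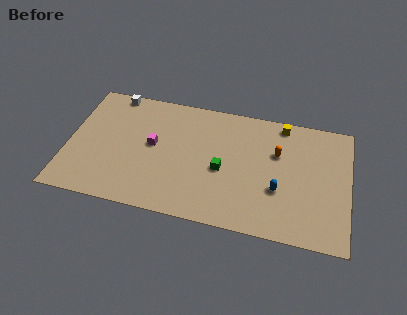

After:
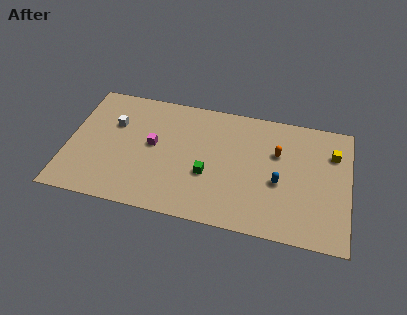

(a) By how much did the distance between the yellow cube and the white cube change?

+3.1

They were about 10.9 units apart before and 14.0 after — 3.1 units further apart.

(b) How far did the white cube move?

2.5

From (2.6, 9.0) to (2.8, 6.5), the white cube covered √(0.2² + 2.5²) ≈ 2.5 units.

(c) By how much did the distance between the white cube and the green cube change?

-1.9

They were about 8.7 units apart before and 6.8 after — 1.9 units closer together.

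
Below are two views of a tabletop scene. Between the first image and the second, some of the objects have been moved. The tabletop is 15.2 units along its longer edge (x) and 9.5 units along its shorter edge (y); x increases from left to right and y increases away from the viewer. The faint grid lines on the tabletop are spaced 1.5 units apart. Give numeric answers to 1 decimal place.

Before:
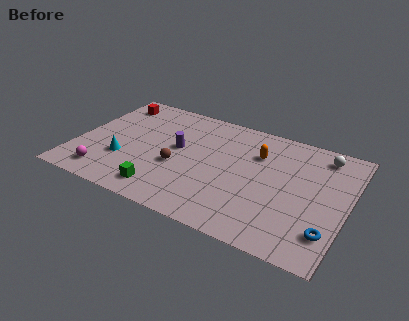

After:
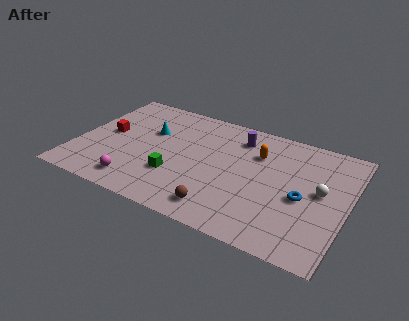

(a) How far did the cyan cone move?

3.2

The cyan cone was near (2.8, 3.1) before and (3.9, 6.1) after, so it travelled √(1.1² + 3.0²) ≈ 3.2 units.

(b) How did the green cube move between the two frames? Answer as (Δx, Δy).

(0.5, 1.5)

The green cube started near (5.3, 1.5) and ended near (5.8, 3.0).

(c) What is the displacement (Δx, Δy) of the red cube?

(0.2, -2.9)

The red cube started near (1.4, 7.9) and ended near (1.6, 5.0).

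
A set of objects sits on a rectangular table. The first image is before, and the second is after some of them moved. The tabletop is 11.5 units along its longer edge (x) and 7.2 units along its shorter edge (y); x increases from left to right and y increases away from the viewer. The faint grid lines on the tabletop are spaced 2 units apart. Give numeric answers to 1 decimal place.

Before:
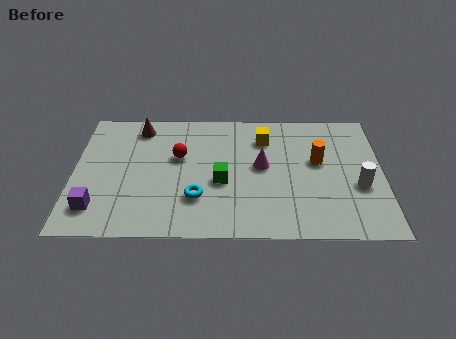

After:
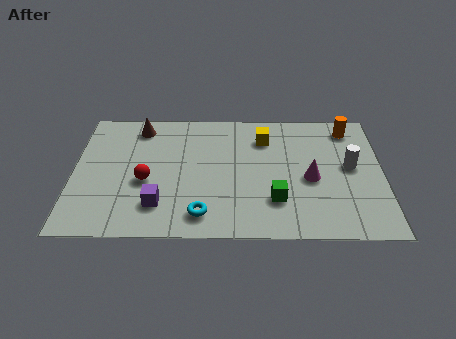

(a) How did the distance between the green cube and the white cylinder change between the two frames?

-1.7

They were about 5.1 units apart before and 3.4 after — 1.7 units closer together.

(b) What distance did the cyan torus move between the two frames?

0.9

From (4.6, 2.1) to (4.8, 1.2), the cyan torus covered √(0.2² + 0.9²) ≈ 0.9 units.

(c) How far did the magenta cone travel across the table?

1.9

The magenta cone moved from about (7.0, 3.9) to (8.8, 3.2), a distance of √(1.8² + 0.7²) ≈ 1.9.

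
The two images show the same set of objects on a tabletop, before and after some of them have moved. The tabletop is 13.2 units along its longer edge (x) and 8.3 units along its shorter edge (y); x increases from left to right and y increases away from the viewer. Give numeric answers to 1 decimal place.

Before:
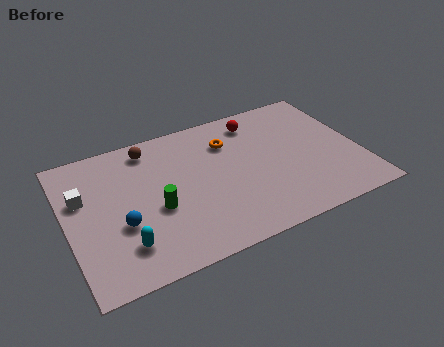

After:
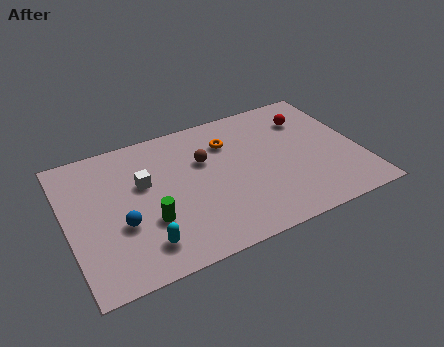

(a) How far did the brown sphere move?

2.9

From (4.0, 7.1) to (6.3, 5.4), the brown sphere covered √(2.3² + 1.7²) ≈ 2.9 units.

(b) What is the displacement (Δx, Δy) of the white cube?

(2.7, -0.2)

From the two frames, the white cube sits at roughly (0.8, 5.3) before and (3.5, 5.1) after.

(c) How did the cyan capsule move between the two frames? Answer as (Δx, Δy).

(0.8, -0.3)

The cyan capsule was at about (2.3, 1.9) and moved to about (3.1, 1.6).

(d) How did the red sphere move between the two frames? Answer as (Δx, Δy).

(2.3, -0.7)

From the two frames, the red sphere sits at roughly (8.9, 6.9) before and (11.2, 6.2) after.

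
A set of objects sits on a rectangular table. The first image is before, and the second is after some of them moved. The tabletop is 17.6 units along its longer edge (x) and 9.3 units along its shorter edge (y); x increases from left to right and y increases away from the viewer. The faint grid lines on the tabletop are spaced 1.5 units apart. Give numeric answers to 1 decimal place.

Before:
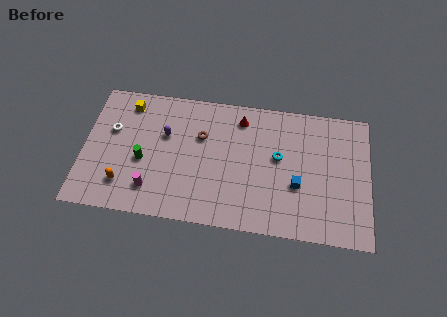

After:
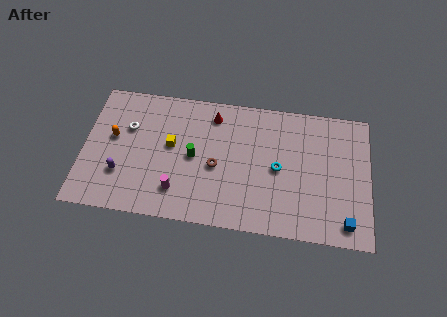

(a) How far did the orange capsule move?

3.3

The orange capsule moved from about (2.6, 2.1) to (1.8, 5.3), a distance of √(0.8² + 3.2²) ≈ 3.3.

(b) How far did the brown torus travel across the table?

2.2

The brown torus was near (7.2, 6.1) before and (8.2, 4.1) after, so it travelled √(1.0² + 2.0²) ≈ 2.2 units.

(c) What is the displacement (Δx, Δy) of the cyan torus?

(0.0, -0.8)

The cyan torus started near (12.0, 5.3) and ended near (12.0, 4.5).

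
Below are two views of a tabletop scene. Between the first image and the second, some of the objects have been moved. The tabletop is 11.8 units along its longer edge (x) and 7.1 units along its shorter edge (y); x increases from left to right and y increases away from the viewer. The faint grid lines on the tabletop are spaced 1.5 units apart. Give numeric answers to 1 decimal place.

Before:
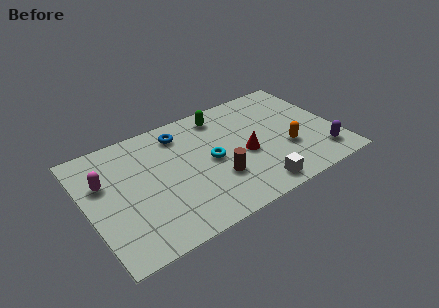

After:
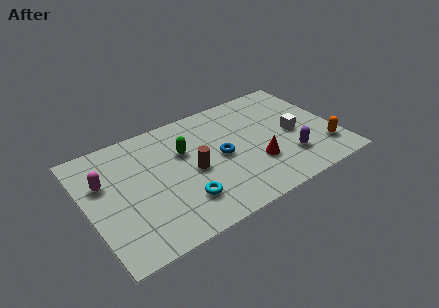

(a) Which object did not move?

the magenta capsule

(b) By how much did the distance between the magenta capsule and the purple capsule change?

-1.6

Before: roughly 10.4 units apart; after: 8.8. That's 1.6 units closer together.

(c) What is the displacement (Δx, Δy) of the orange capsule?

(1.7, -0.8)

The orange capsule started near (9.3, 2.5) and ended near (11.0, 1.7).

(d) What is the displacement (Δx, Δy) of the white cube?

(2.3, 2.4)

From the two frames, the white cube sits at roughly (7.5, 0.9) before and (9.8, 3.3) after.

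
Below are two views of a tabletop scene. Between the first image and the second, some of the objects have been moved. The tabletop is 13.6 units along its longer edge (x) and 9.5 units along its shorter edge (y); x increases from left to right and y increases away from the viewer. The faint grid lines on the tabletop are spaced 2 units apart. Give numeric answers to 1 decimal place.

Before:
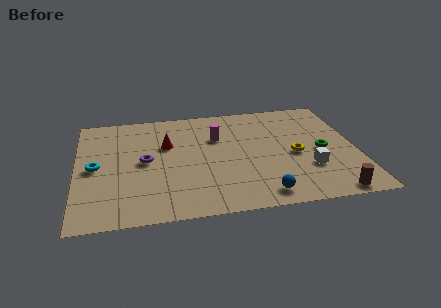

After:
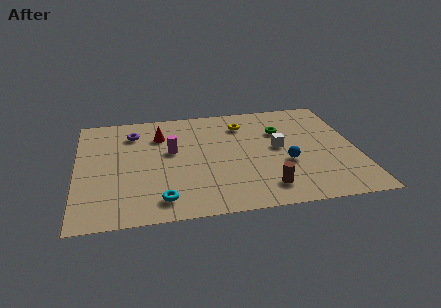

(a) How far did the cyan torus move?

4.4

The cyan torus was near (0.9, 4.6) before and (4.0, 1.5) after, so it travelled √(3.1² + 3.1²) ≈ 4.4 units.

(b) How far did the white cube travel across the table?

2.4

The white cube was near (11.2, 3.0) before and (9.8, 5.0) after, so it travelled √(1.4² + 2.0²) ≈ 2.4 units.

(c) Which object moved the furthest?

the cyan torus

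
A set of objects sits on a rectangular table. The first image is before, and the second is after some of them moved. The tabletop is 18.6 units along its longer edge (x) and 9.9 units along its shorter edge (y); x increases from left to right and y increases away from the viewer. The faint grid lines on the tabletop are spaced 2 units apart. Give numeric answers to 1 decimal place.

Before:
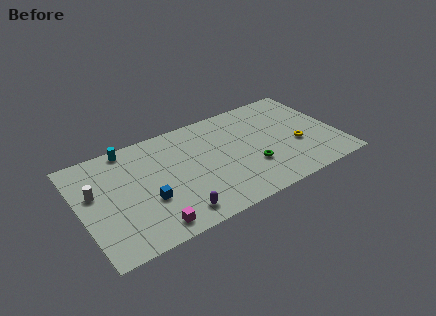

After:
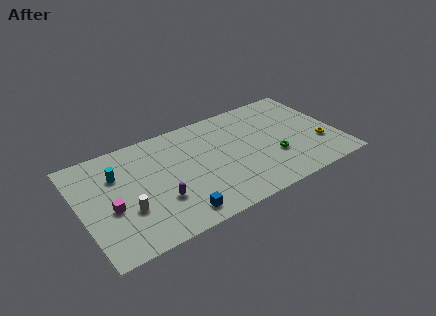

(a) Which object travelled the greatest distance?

the magenta cube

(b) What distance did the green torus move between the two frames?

1.7

The green torus was near (12.1, 3.2) before and (13.8, 3.4) after, so it travelled √(1.7² + 0.2²) ≈ 1.7 units.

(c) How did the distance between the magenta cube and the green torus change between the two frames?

+4.0

The distance was about 7.8 in the first image and 11.8 in the second, so they moved 4.0 units further apart.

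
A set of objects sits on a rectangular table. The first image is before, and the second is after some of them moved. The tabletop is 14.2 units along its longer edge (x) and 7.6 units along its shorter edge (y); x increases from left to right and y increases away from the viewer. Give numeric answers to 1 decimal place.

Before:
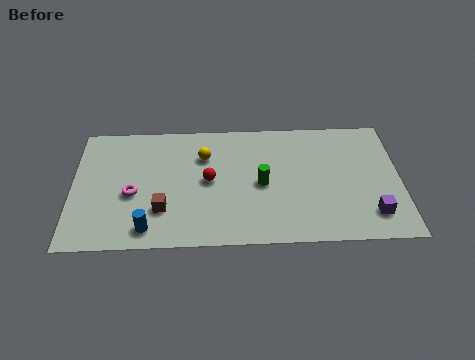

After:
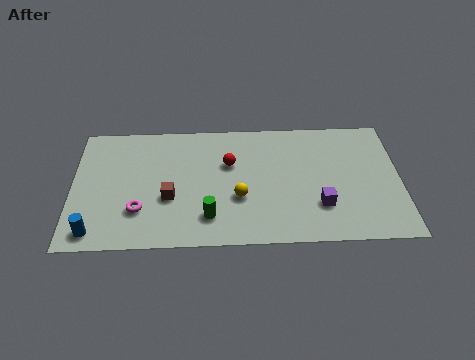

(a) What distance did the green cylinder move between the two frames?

3.0

From (8.2, 3.6) to (5.9, 1.7), the green cylinder covered √(2.3² + 1.9²) ≈ 3.0 units.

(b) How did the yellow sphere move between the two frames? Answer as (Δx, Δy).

(1.5, -2.6)

From the two frames, the yellow sphere sits at roughly (5.7, 5.4) before and (7.2, 2.8) after.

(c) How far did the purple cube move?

2.3

From (12.9, 1.6) to (10.7, 2.2), the purple cube covered √(2.2² + 0.6²) ≈ 2.3 units.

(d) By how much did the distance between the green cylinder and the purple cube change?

-0.3

They were about 5.1 units apart before and 4.8 after — 0.3 units closer together.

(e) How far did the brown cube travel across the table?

0.8

The brown cube moved from about (3.9, 2.2) to (4.2, 2.9), a distance of √(0.3² + 0.7²) ≈ 0.8.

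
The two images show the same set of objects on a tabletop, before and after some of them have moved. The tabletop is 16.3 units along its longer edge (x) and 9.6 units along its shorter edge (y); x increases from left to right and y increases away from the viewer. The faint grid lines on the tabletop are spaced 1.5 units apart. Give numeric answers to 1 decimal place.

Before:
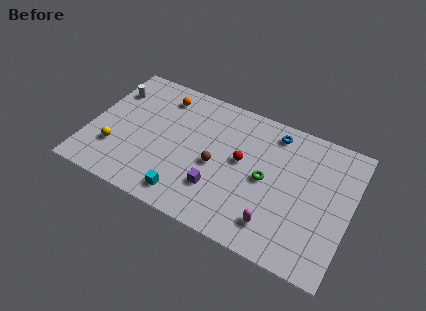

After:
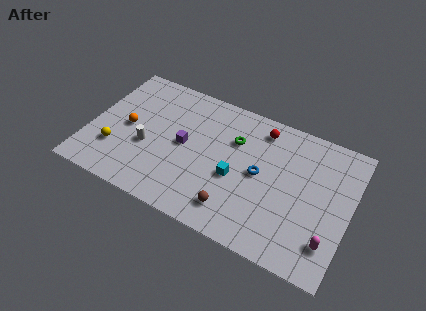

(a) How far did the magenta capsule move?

3.3

From (12.0, 1.9) to (15.3, 2.2), the magenta capsule covered √(3.3² + 0.3²) ≈ 3.3 units.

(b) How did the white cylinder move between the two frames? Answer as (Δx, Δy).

(2.7, -3.3)

From the two frames, the white cylinder sits at roughly (1.0, 7.1) before and (3.7, 3.8) after.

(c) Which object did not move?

the yellow sphere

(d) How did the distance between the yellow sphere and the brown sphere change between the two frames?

+1.4

Before: roughly 6.4 units apart; after: 7.8. That's 1.4 units further apart.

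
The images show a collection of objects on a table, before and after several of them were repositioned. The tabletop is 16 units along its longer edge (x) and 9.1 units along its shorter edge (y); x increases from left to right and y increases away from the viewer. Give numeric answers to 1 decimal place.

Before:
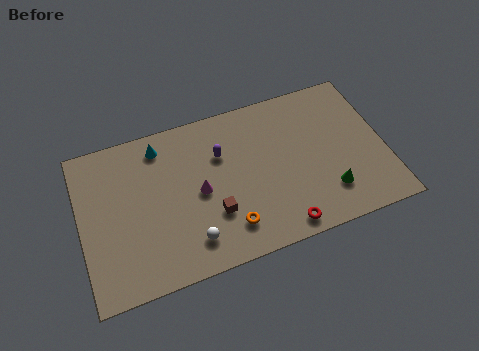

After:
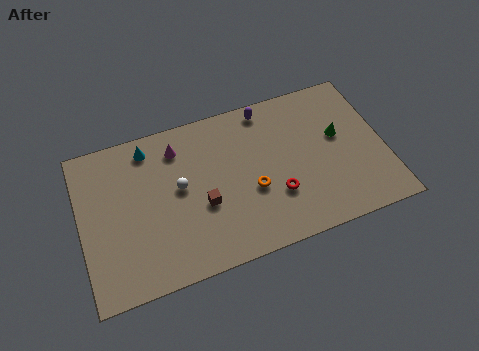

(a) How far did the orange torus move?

2.2

From (7.5, 1.9) to (8.9, 3.6), the orange torus covered √(1.4² + 1.7²) ≈ 2.2 units.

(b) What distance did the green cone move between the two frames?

3.2

From (12.8, 2.2) to (13.7, 5.3), the green cone covered √(0.9² + 3.1²) ≈ 3.2 units.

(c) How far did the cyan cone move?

0.6

From (4.4, 7.7) to (3.8, 7.8), the cyan cone covered √(0.6² + 0.1²) ≈ 0.6 units.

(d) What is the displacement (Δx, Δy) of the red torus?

(-0.1, 1.9)

From the two frames, the red torus sits at roughly (10.2, 1.0) before and (10.1, 2.9) after.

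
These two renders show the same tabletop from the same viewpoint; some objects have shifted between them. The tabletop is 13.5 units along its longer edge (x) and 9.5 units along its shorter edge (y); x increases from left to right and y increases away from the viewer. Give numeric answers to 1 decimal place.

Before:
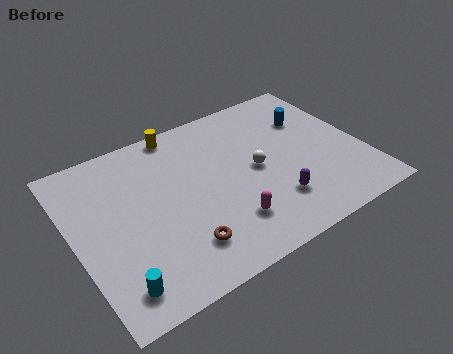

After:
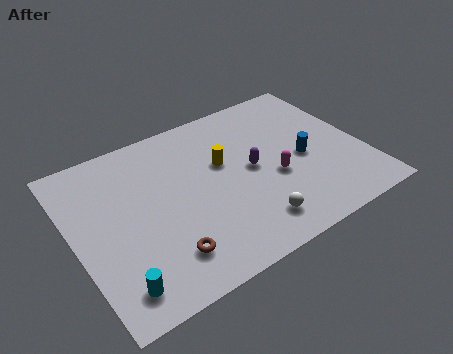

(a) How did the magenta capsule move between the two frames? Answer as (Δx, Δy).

(2.5, 1.5)

The magenta capsule was at about (6.7, 2.3) and moved to about (9.2, 3.8).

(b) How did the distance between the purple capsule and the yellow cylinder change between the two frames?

-5.6

The distance was about 7.2 in the first image and 1.6 in the second, so they moved 5.6 units closer together.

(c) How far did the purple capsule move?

2.5

The purple capsule was near (8.9, 2.4) before and (8.3, 4.8) after, so it travelled √(0.6² + 2.4²) ≈ 2.5 units.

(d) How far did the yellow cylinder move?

3.3

The yellow cylinder moved from about (5.5, 8.7) to (7.1, 5.8), a distance of √(1.6² + 2.9²) ≈ 3.3.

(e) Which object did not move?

the cyan cylinder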